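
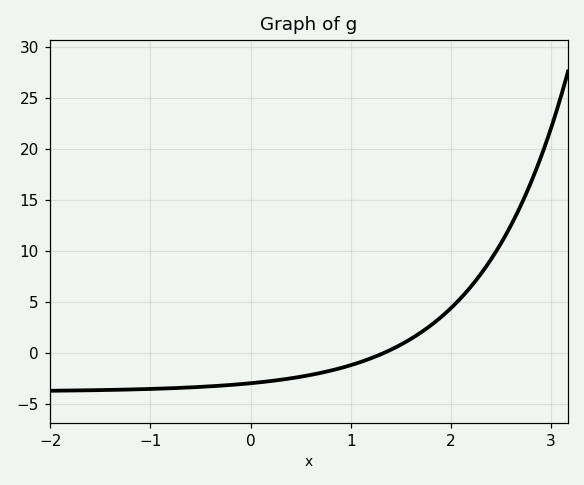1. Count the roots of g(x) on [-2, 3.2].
1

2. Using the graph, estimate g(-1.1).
-3.5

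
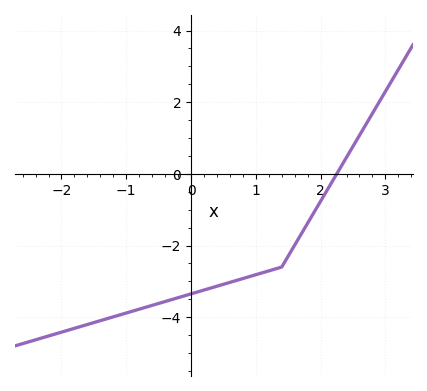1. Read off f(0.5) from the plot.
-3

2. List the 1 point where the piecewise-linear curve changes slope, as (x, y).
(1.4, -2.6)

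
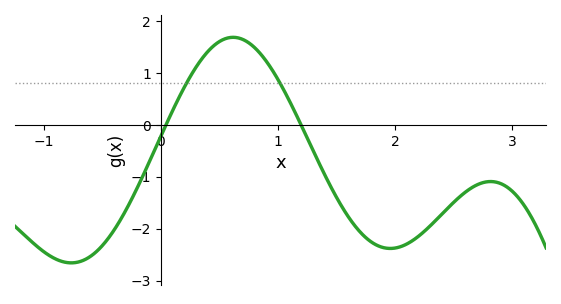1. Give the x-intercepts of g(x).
0.045, 1.2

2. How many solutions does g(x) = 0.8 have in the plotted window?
2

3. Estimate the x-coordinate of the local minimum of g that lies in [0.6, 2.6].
1.96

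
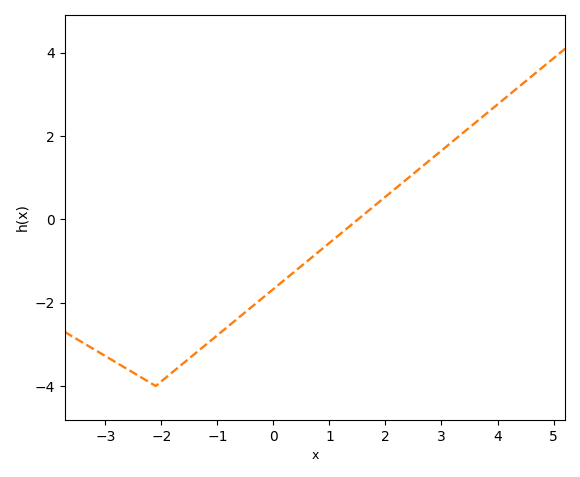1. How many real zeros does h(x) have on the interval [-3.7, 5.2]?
1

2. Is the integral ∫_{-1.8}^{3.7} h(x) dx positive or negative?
negative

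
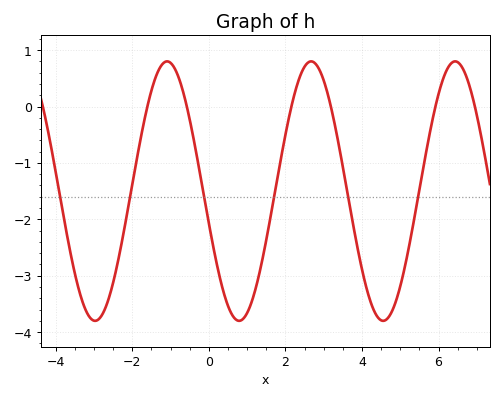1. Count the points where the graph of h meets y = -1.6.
6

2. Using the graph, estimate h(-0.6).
0.1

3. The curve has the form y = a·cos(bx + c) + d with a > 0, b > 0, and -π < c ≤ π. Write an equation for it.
y = 2.3cos(1.7x + 1.8) - 1.5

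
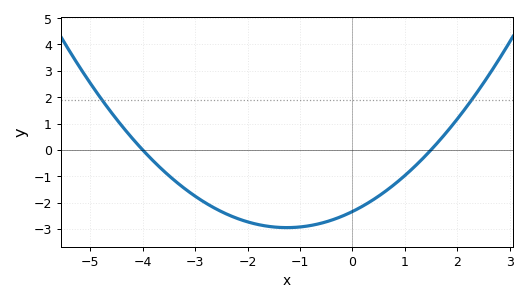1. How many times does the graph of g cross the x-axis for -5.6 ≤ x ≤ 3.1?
2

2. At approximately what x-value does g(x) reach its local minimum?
-1.25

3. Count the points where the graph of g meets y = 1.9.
2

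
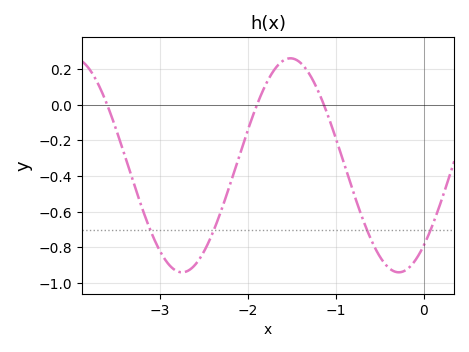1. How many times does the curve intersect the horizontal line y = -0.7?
4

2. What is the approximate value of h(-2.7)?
-0.936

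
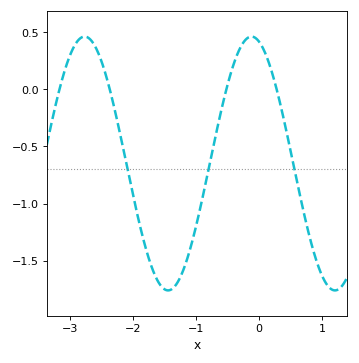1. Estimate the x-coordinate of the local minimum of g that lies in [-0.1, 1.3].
1.2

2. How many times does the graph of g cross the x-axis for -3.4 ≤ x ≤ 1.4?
4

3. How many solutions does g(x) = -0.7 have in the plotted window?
3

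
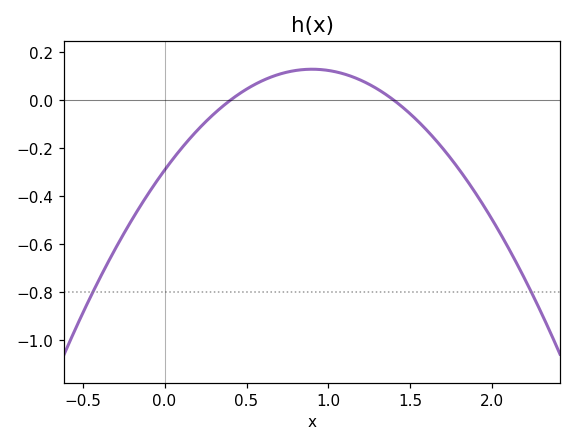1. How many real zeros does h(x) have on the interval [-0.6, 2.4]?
2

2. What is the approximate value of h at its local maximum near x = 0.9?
0.13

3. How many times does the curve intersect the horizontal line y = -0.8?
2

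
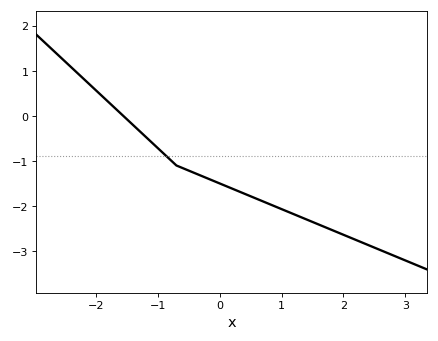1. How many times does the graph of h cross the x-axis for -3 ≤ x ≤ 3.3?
1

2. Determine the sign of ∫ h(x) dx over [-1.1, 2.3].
negative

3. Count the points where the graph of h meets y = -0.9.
1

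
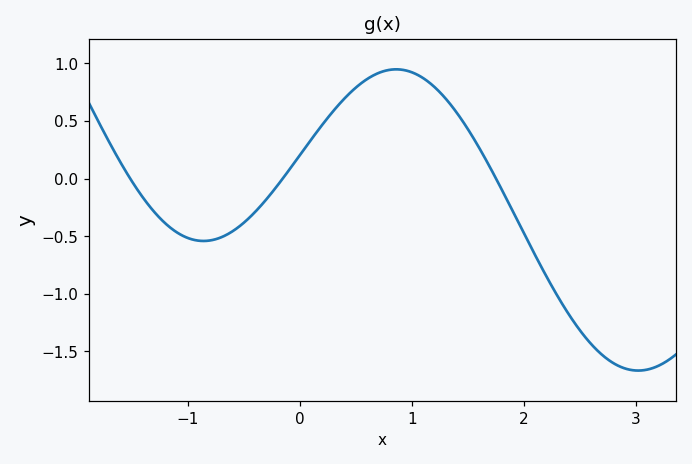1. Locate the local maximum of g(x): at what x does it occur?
0.859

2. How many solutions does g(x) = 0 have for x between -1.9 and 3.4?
3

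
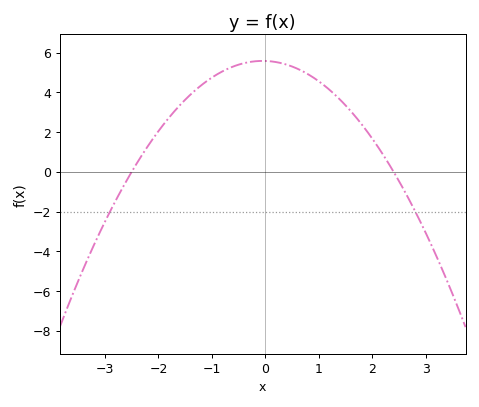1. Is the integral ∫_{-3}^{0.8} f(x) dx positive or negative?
positive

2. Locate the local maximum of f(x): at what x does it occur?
-0.05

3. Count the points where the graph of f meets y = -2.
2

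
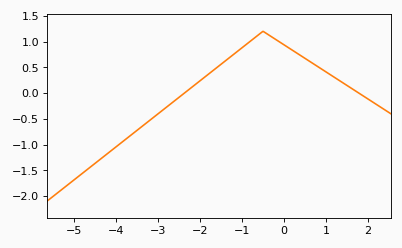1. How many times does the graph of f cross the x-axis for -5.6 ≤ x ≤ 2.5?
2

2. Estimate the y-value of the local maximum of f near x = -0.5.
1.2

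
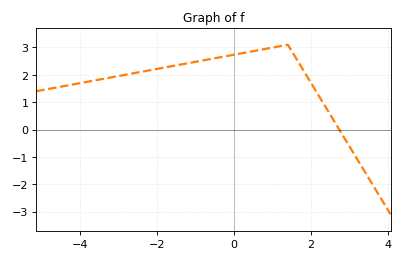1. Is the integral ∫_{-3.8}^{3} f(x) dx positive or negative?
positive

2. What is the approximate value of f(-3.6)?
1.8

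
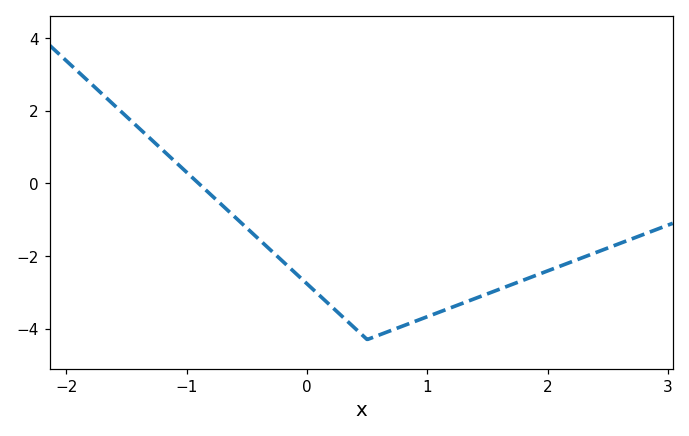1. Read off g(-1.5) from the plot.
1.8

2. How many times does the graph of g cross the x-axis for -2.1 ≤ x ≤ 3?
1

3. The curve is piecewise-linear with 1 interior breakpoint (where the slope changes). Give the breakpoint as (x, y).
(0.5, -4.3)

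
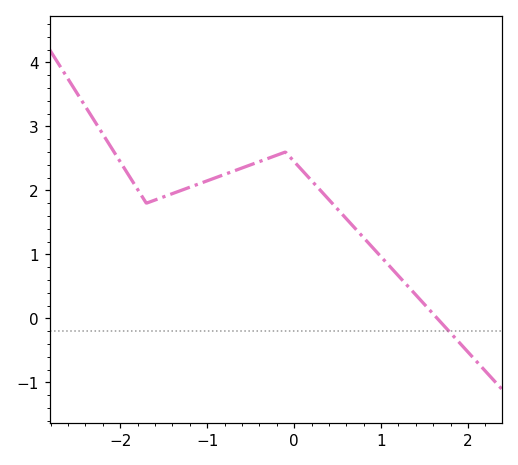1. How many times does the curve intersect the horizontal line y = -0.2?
1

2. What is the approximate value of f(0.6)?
1.56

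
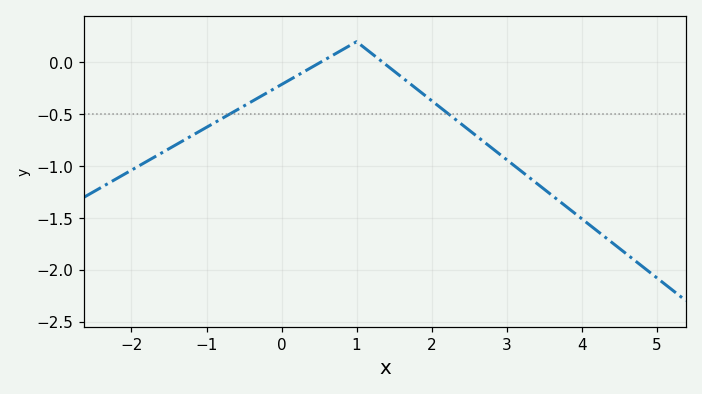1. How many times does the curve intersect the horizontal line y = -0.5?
2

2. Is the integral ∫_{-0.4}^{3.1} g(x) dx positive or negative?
negative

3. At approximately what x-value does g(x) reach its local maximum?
1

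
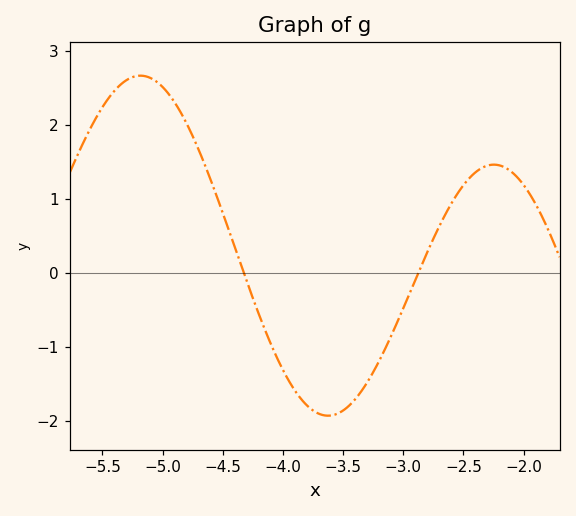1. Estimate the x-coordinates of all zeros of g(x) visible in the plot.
-4.32, -2.88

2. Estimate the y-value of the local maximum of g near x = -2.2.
1.47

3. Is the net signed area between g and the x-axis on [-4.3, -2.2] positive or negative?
negative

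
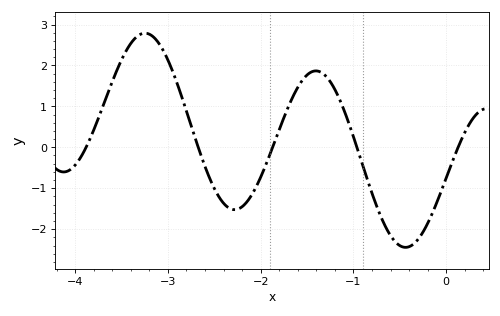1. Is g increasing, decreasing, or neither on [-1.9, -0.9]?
neither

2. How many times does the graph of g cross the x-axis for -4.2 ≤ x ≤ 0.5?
5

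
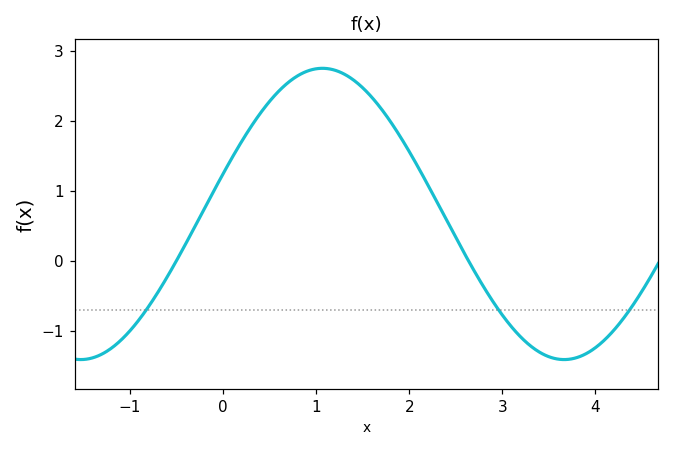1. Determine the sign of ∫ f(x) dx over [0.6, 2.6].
positive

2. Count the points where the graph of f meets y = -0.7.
3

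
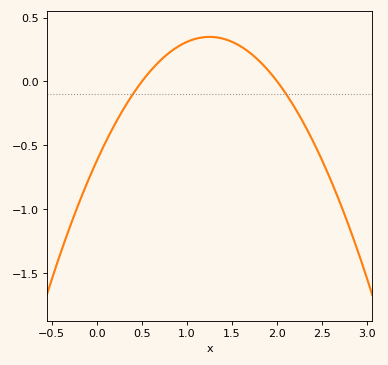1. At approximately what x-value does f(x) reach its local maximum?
1.25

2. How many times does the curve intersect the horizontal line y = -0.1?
2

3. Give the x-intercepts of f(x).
0.5, 2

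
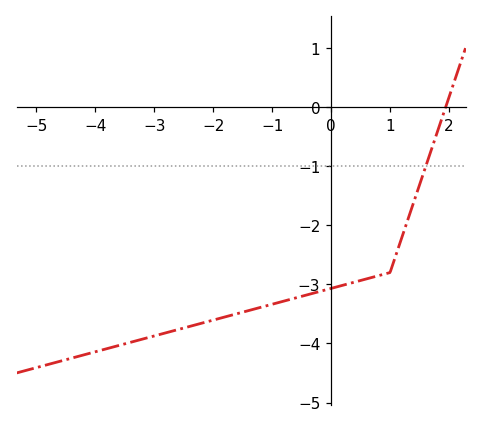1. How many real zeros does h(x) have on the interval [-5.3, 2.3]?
1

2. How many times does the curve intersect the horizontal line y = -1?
1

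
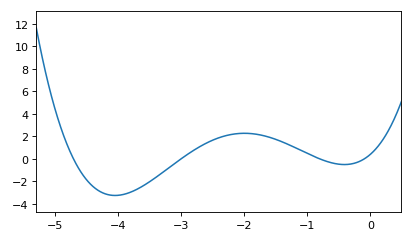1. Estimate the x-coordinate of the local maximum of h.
-2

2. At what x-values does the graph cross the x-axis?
-4.7, -3, -0.8, -0.1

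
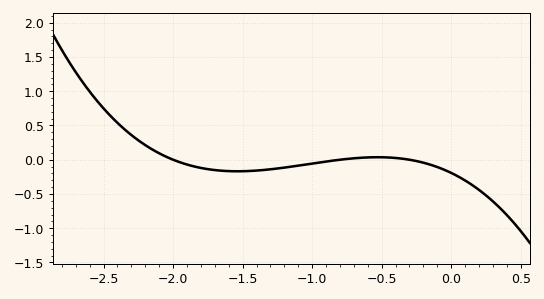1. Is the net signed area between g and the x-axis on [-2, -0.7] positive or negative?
negative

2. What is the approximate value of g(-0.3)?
0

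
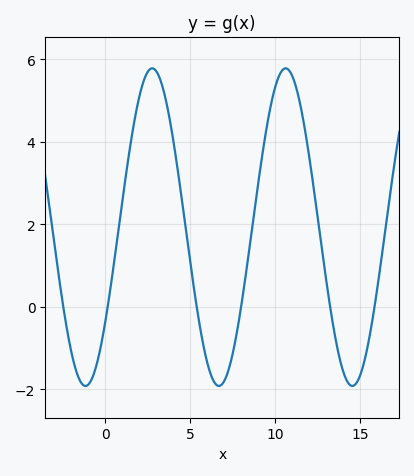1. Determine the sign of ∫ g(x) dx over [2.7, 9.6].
positive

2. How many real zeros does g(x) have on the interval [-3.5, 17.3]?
6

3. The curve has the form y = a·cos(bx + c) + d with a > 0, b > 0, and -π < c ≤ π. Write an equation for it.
y = 3.85cos(0.8x - 2.21) + 1.93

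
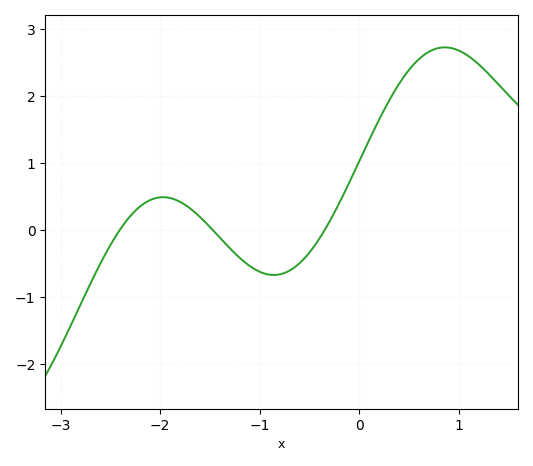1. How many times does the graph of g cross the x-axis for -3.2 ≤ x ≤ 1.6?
3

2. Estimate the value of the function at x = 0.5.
2.39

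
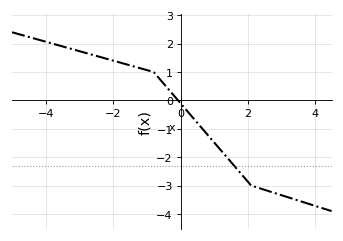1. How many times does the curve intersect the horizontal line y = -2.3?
1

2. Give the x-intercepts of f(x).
0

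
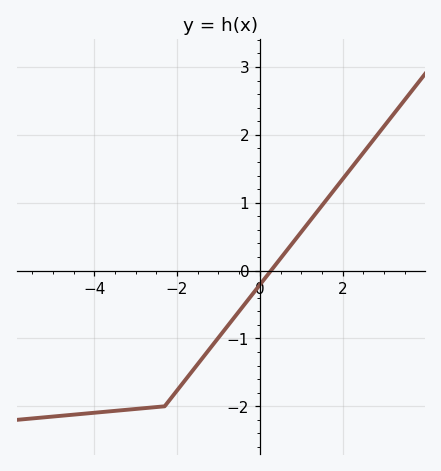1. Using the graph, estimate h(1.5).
0.958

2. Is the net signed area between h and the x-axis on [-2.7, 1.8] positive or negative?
negative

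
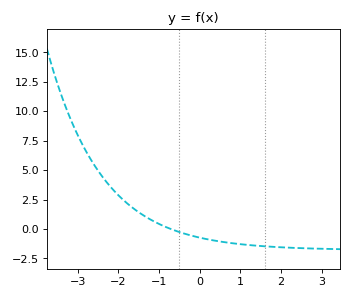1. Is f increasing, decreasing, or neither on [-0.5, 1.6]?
decreasing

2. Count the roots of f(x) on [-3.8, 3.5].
1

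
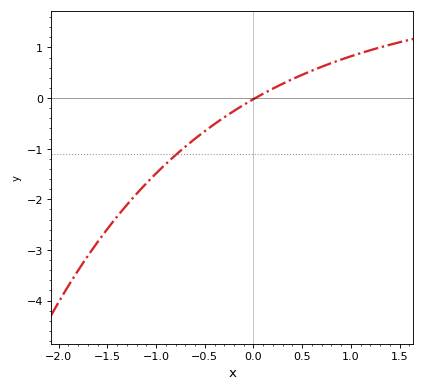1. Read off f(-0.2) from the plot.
-0.253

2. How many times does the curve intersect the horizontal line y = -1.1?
1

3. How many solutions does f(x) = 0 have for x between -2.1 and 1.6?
1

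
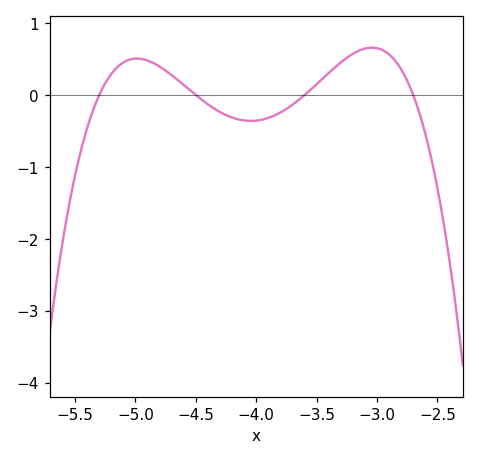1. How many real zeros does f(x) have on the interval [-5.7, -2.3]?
4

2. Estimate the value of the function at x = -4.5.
0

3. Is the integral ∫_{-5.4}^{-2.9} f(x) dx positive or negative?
positive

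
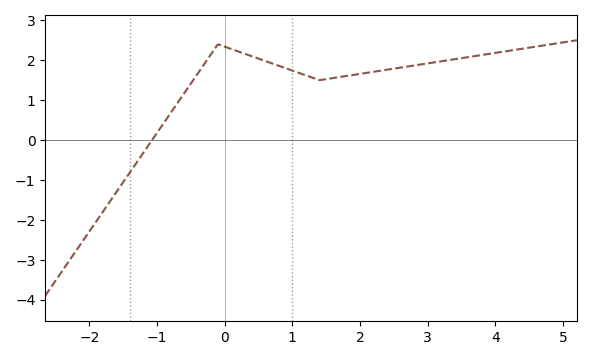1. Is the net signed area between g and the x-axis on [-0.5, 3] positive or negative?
positive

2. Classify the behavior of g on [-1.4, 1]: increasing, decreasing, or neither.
neither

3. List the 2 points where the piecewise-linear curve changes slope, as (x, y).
(-0.1, 2.4); (1.4, 1.5)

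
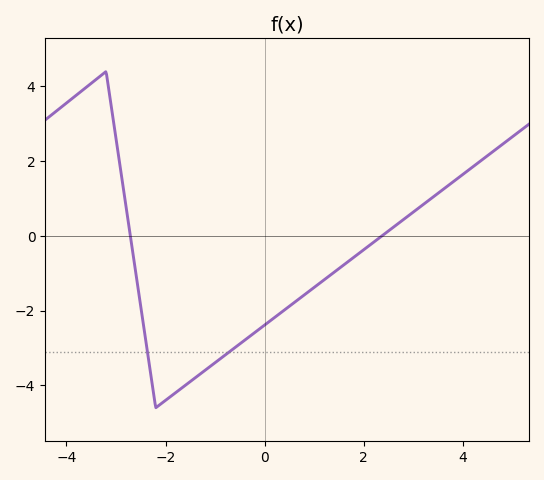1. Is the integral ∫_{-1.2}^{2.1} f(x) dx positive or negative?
negative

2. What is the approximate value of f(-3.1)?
3.5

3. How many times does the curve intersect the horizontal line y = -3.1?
2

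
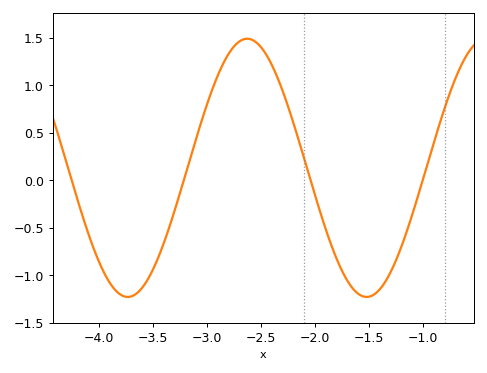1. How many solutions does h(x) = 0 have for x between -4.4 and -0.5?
4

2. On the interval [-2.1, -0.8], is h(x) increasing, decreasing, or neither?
neither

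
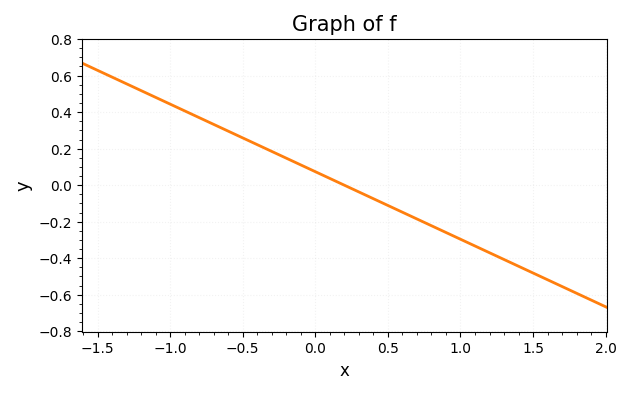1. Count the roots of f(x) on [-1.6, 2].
1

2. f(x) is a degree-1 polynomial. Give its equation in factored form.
y = -0.37(x - 0.2)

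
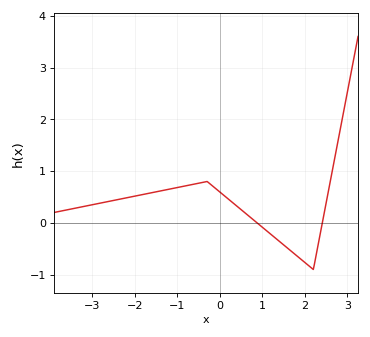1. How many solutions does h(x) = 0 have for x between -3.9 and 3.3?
2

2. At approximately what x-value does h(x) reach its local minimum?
2.2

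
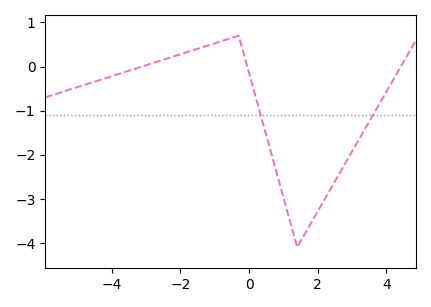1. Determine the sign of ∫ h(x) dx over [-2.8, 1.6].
negative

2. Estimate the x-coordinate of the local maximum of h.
-0.2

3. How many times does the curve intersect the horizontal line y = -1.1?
2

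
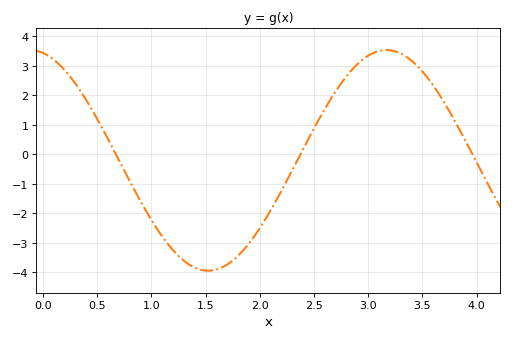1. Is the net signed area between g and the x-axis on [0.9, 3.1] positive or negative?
negative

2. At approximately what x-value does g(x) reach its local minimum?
1.5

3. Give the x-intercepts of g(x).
0.7, 2.4, 4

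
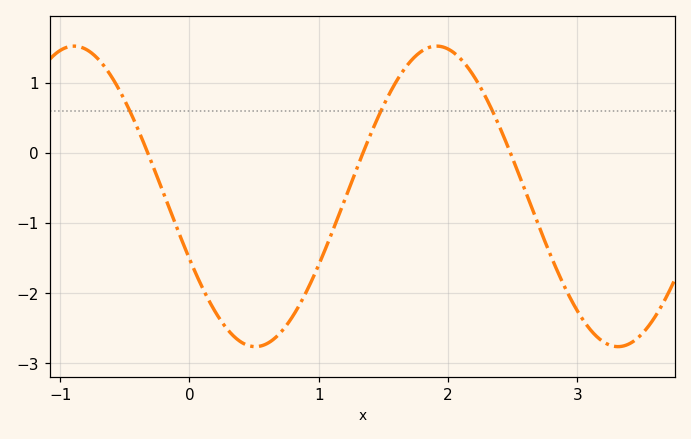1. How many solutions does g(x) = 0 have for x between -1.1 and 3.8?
3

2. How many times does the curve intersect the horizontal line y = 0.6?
3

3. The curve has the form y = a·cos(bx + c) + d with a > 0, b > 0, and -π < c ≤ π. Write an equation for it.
y = 2.14cos(2.2x + 2) - 0.62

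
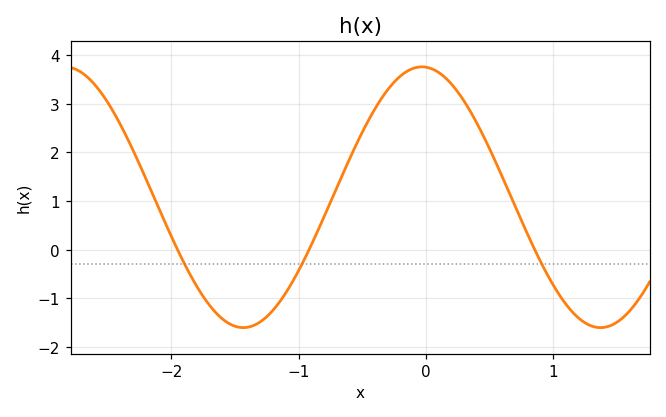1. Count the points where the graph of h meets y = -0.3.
3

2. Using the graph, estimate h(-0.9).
0.1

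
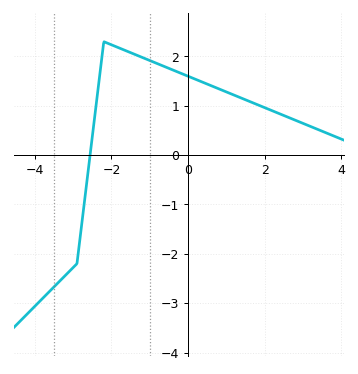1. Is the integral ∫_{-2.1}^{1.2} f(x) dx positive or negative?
positive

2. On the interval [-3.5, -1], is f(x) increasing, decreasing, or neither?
neither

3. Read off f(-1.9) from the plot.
2.2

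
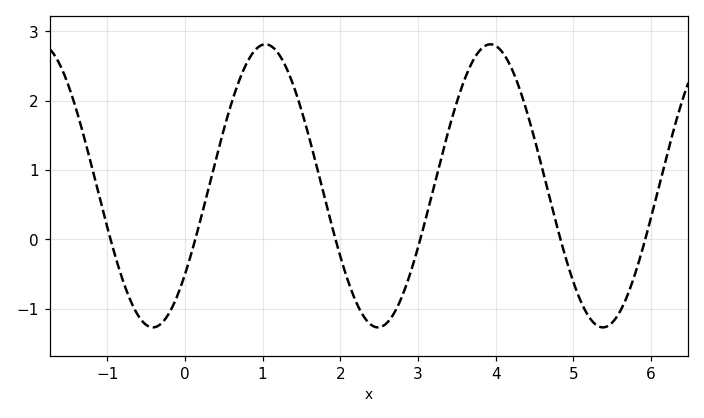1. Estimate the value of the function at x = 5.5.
-1.2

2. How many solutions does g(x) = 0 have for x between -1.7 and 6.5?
6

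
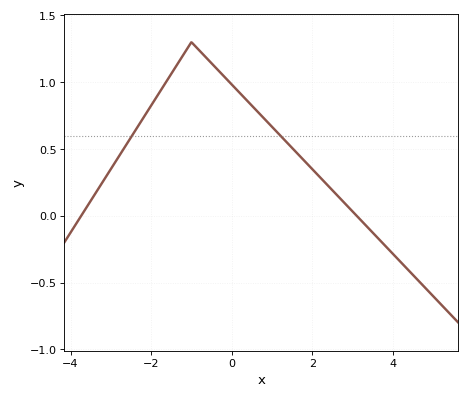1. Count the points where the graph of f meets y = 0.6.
2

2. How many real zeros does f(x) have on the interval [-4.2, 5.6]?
2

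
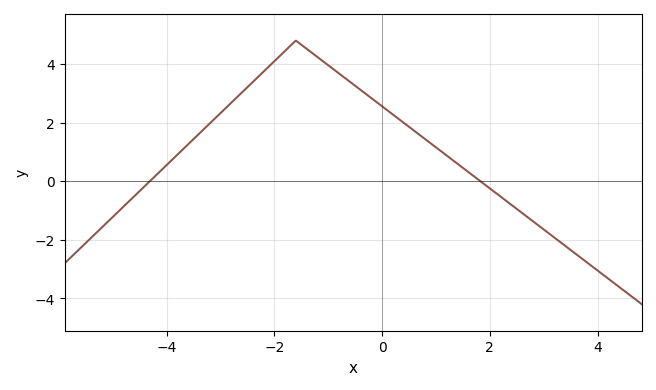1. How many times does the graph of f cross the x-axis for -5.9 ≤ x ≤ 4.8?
2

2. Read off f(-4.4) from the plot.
-0.16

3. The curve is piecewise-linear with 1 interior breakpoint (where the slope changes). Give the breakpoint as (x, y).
(-1.6, 4.8)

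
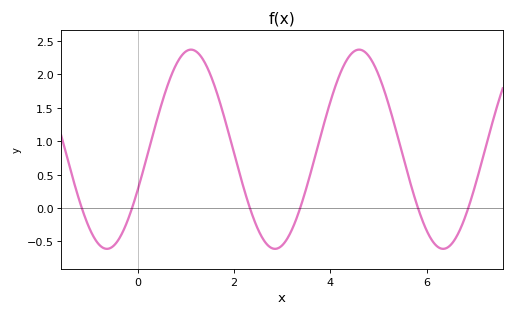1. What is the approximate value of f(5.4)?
1.05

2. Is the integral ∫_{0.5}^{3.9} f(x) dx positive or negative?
positive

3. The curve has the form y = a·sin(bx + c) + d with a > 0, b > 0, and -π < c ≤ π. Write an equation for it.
y = 1.49sin(1.8x - 0.42) + 0.88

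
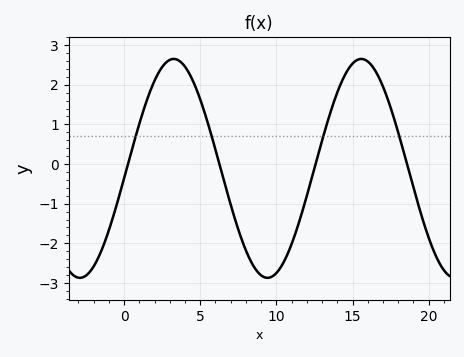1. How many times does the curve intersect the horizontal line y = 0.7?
4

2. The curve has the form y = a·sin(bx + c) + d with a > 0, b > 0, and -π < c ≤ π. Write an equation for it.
y = 2.76sin(0.51x - 0.09) - 0.11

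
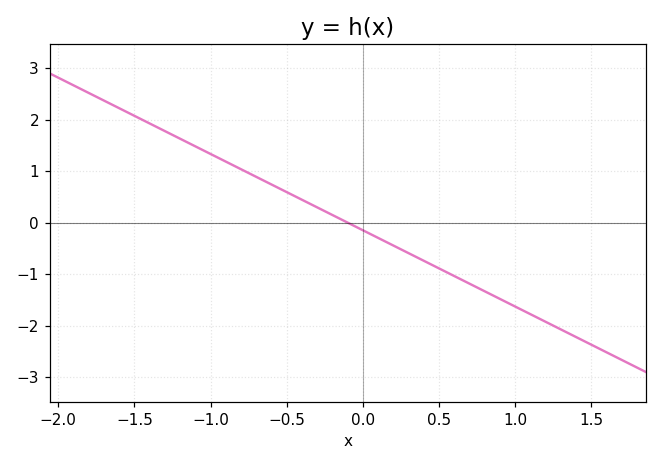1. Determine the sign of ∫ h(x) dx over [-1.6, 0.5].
positive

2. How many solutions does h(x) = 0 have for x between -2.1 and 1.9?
1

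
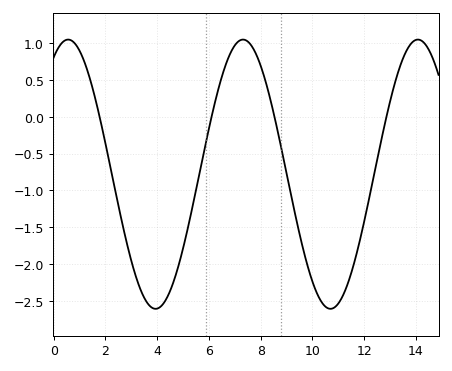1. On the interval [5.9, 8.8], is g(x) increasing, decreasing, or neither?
neither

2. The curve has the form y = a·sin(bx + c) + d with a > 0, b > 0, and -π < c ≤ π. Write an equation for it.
y = 1.83sin(0.93x + 1.05) - 0.78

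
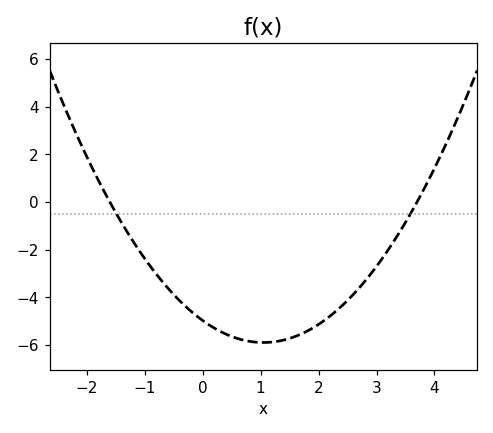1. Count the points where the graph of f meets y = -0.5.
2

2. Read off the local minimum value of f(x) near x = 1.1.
-5.9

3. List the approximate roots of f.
-1.6, 3.7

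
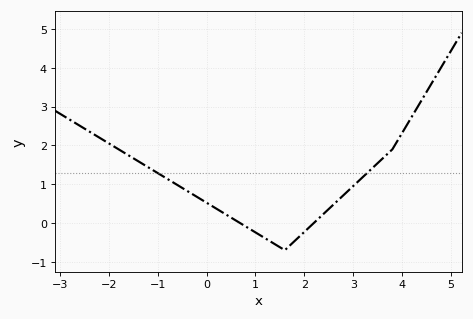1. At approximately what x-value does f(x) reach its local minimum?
1.6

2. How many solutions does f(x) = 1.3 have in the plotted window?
2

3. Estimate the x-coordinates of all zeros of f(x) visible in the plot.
0.6, 2.2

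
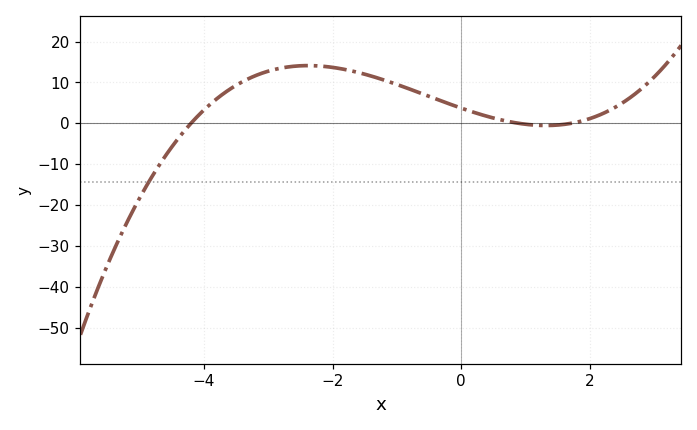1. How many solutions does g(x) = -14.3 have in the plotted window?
1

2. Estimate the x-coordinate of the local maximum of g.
-2.4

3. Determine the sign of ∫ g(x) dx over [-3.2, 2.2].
positive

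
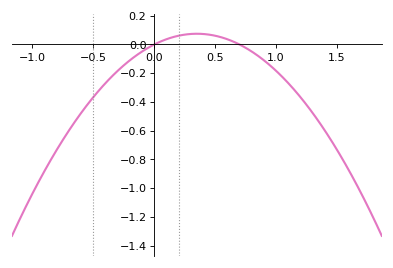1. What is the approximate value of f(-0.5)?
-0.36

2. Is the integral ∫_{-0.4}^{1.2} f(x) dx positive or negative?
negative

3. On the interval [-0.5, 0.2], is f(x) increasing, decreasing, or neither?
increasing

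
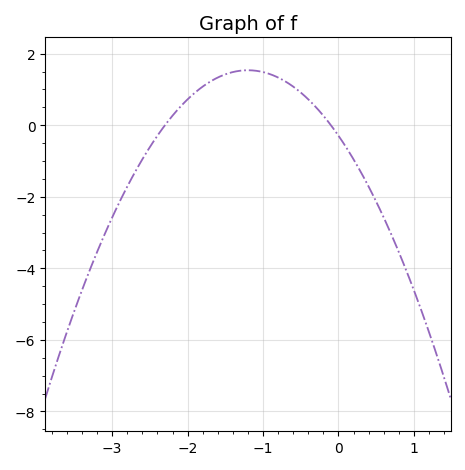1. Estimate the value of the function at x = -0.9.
1.42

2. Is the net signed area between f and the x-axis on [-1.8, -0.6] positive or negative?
positive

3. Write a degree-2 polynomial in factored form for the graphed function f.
y = -1.27(x + 2.3)(x + 0.1)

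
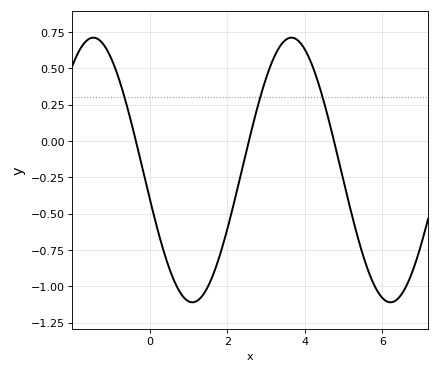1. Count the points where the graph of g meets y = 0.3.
3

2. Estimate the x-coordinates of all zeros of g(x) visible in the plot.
-0.358, 2.56, 4.75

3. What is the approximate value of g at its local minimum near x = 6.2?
-1.11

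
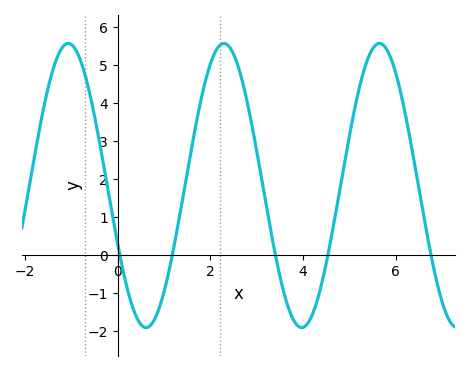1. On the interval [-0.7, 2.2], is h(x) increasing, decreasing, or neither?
neither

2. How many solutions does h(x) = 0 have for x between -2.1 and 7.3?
5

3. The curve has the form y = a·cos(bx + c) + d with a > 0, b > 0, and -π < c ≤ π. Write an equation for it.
y = 3.74cos(1.9x + 2) + 1.84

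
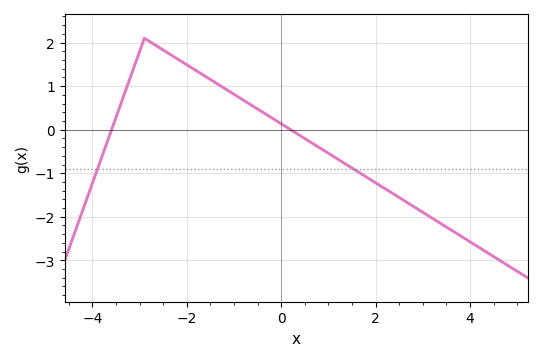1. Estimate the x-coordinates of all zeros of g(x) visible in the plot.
-3.6, 0.2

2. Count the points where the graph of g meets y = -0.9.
2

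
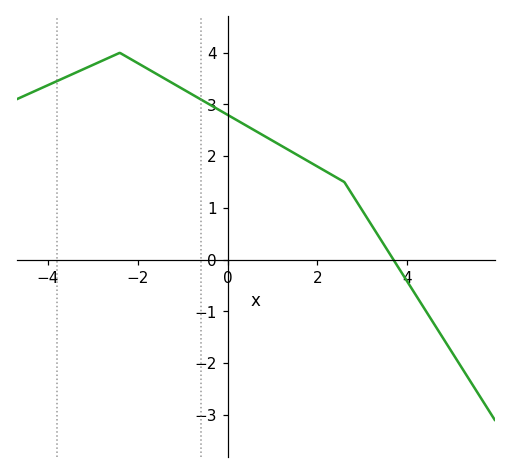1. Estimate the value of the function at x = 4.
-0.424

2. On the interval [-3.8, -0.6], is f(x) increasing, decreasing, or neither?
neither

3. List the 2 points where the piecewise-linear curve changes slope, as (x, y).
(-2.4, 4); (2.6, 1.5)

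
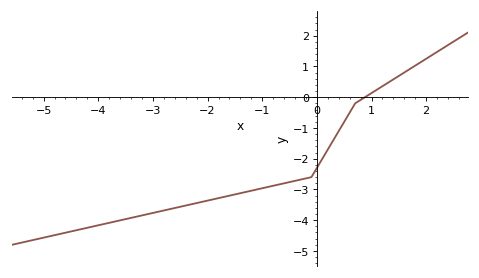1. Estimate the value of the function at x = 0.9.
0.023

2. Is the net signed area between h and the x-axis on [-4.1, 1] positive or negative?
negative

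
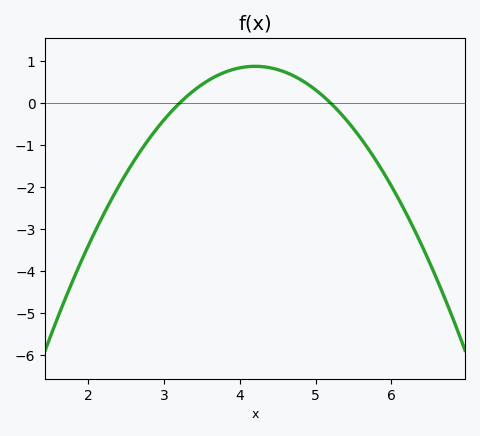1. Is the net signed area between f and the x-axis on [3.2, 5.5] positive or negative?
positive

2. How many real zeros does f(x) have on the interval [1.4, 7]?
2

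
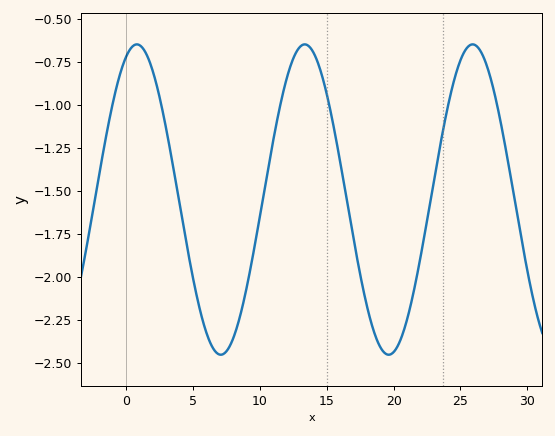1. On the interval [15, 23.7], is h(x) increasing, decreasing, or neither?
neither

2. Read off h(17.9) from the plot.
-2.15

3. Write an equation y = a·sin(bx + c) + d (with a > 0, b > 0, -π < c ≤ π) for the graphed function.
y = 0.9sin(0.5x + 1.2) - 1.55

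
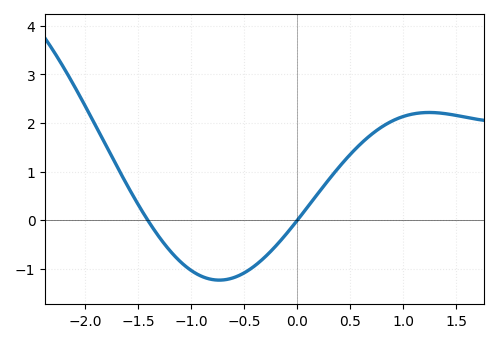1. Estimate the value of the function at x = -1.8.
1.5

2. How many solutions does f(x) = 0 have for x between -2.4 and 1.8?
2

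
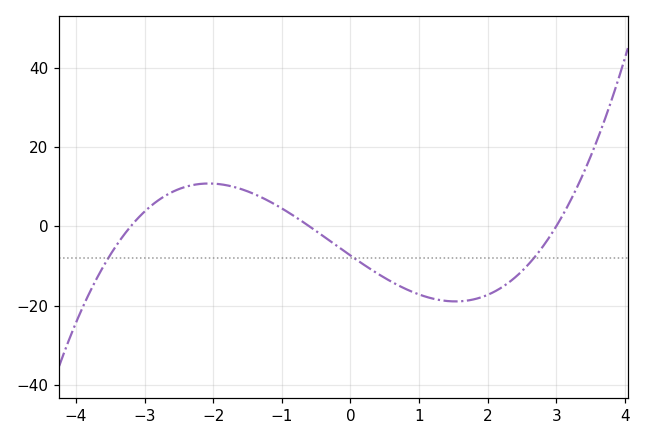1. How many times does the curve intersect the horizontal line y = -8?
3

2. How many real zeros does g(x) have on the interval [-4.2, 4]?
3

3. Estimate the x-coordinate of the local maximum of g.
-2.06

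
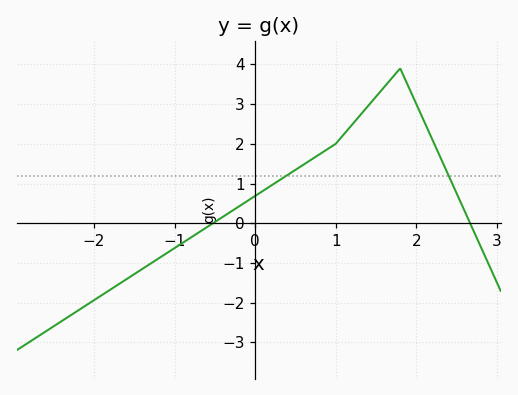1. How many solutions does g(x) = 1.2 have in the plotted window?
2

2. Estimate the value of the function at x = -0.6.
-0.1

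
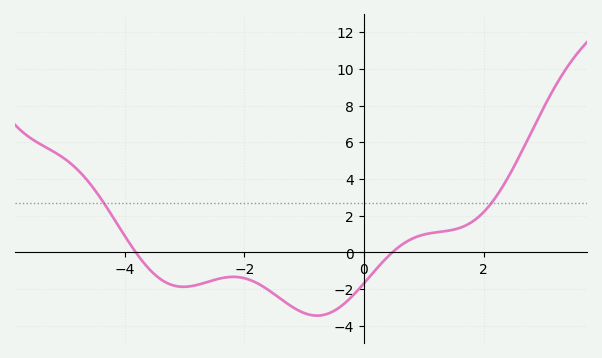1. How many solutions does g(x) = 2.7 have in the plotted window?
2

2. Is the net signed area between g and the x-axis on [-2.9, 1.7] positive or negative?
negative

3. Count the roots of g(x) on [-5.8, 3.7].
2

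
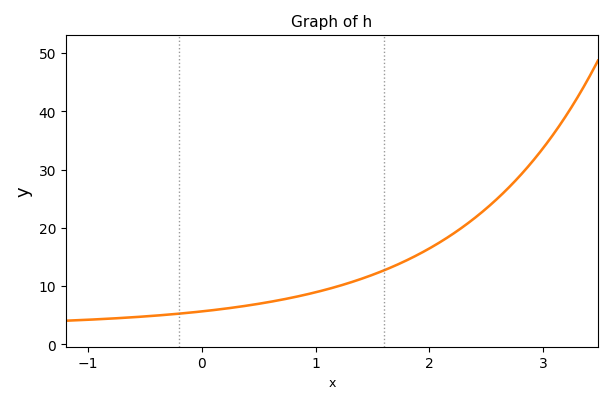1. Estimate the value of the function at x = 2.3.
20.3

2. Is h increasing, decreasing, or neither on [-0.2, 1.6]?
increasing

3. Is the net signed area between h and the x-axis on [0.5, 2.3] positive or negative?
positive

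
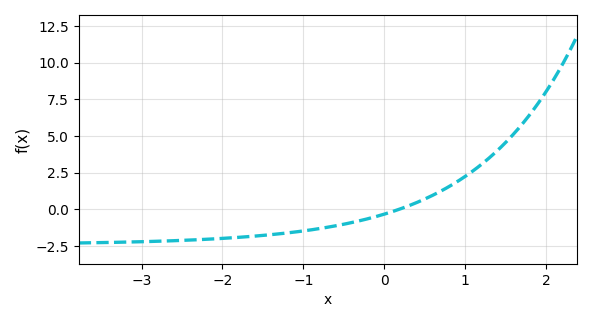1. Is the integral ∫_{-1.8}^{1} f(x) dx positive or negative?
negative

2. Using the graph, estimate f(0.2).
0.032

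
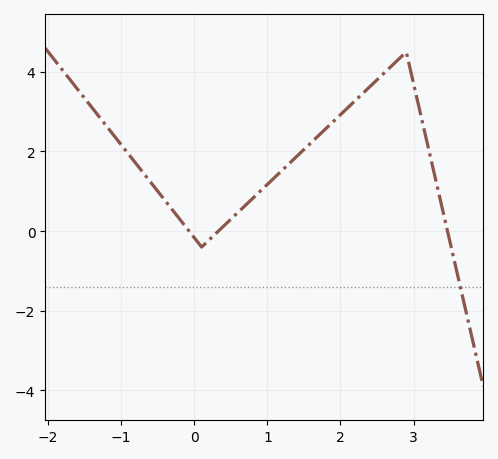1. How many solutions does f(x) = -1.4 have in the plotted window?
1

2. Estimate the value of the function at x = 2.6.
3.98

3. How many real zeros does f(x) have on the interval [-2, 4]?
3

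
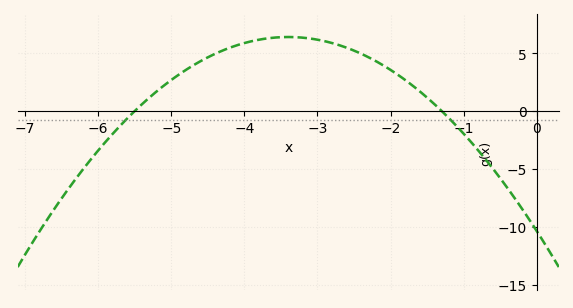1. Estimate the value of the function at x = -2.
3.55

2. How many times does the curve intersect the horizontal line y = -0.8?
2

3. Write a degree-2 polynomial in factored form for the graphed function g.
y = -1.45(x + 5.5)(x + 1.3)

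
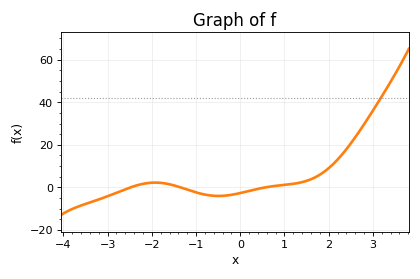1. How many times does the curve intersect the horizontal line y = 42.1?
1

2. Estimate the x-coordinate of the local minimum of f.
-0.494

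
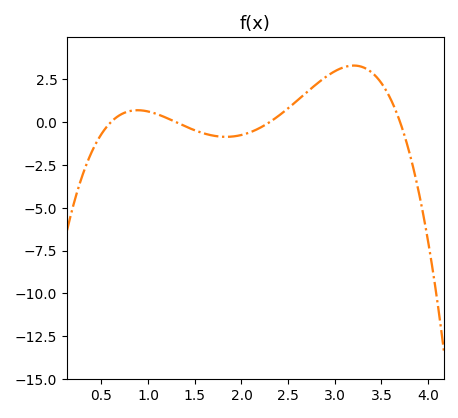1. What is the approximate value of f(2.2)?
-0.4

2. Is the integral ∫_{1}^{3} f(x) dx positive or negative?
positive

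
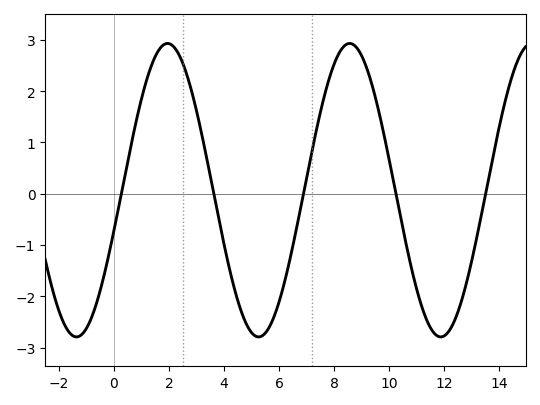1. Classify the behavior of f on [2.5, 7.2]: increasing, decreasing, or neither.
neither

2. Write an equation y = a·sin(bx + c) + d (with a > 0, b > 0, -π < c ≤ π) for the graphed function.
y = 2.86sin(0.95x - 0.28) + 0.07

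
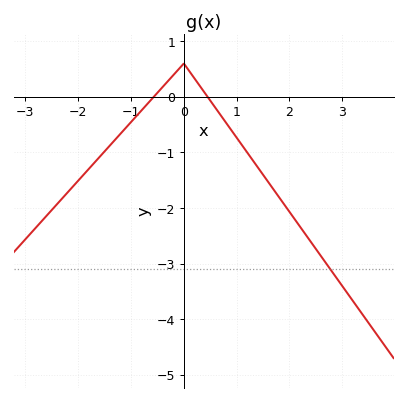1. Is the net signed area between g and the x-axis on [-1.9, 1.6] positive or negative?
negative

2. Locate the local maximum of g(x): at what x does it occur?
0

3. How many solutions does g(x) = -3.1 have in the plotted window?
1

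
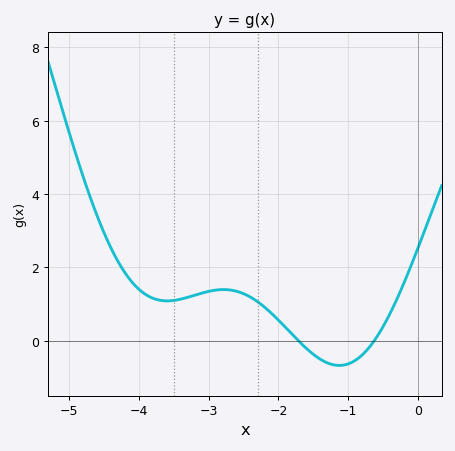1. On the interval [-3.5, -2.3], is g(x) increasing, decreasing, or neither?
neither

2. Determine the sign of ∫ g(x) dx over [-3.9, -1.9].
positive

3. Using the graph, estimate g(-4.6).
3.4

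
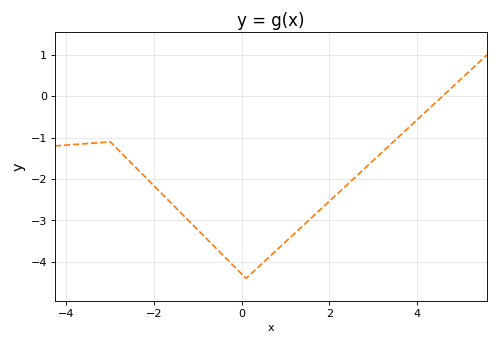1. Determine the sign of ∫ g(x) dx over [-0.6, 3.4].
negative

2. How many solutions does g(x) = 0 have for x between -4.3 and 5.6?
1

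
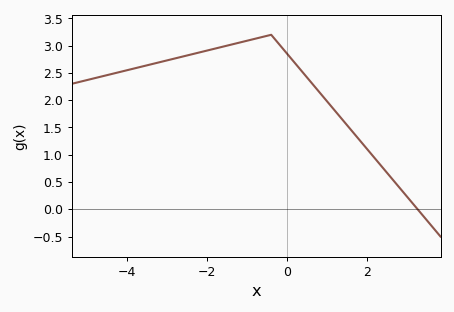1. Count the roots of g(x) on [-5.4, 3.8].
1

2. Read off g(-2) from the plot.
2.9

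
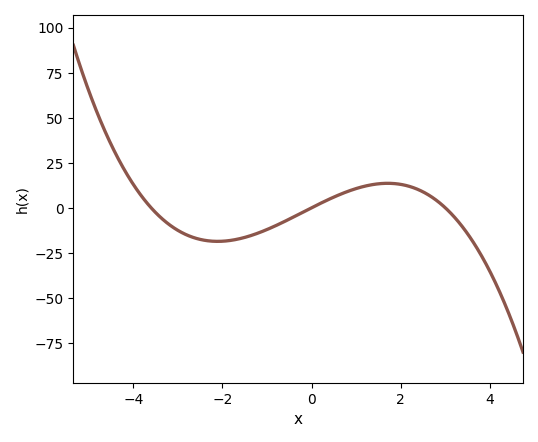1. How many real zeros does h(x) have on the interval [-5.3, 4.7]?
3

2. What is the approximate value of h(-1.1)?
-13.1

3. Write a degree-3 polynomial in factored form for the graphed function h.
y = -1.16(x + 3.6)(x - 0)(x - 3)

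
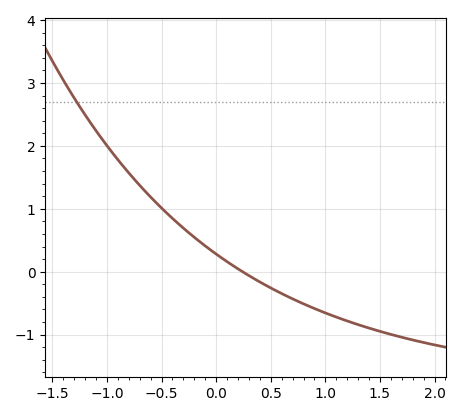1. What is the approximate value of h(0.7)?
-0.432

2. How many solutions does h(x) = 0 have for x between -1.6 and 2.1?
1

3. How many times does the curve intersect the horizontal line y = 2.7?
1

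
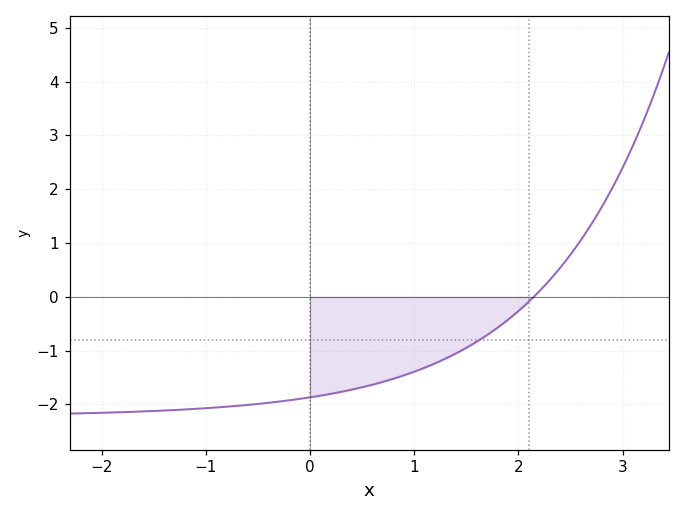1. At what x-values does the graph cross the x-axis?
2.15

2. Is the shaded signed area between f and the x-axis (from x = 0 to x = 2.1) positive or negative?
negative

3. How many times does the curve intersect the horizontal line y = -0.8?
1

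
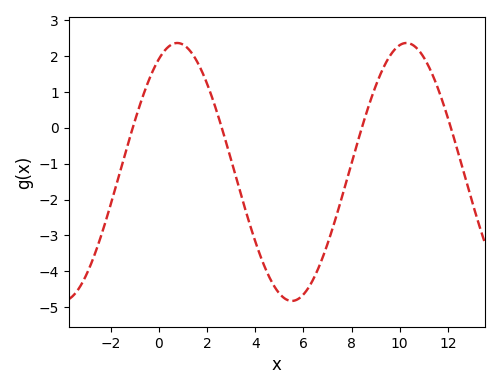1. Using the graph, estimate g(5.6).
-4.82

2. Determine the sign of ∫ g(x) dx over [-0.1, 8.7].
negative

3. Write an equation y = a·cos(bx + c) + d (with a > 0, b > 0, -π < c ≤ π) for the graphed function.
y = 3.6cos(0.66x - 0.502) - 1.23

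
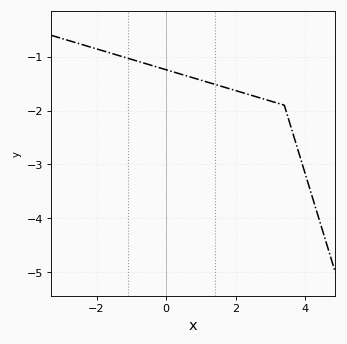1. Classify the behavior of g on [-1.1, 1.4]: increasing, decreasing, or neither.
decreasing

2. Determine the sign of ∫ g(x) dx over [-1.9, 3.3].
negative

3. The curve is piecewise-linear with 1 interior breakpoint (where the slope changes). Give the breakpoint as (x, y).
(3.4, -1.9)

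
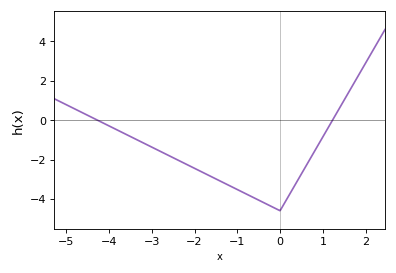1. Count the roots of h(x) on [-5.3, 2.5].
2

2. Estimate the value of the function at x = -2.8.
-1.6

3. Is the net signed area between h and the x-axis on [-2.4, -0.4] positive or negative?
negative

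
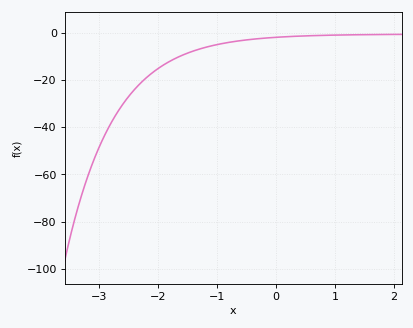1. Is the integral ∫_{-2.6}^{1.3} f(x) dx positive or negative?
negative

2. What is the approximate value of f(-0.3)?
-2.58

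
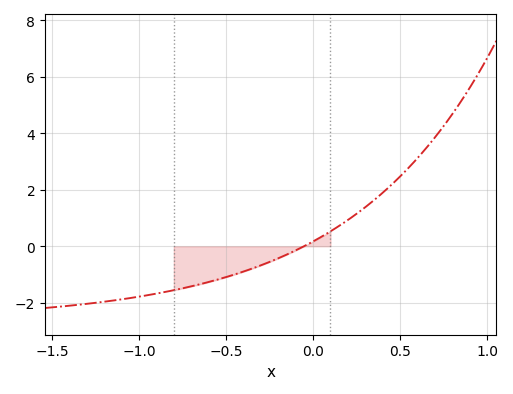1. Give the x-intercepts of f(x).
-0.05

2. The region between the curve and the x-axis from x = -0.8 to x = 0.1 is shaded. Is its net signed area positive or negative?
negative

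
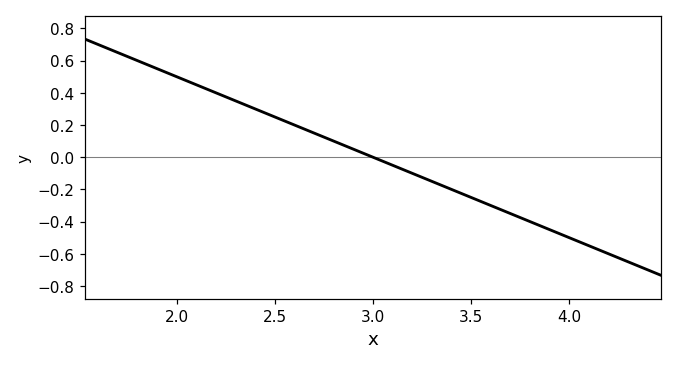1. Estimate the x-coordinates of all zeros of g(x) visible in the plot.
3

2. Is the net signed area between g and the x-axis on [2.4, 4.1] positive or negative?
negative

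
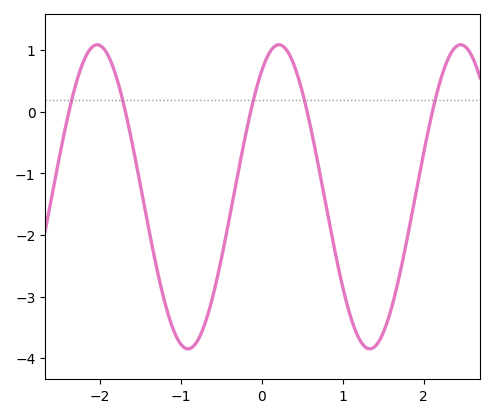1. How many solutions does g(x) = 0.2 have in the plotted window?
5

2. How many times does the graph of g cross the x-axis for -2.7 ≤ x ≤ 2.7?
5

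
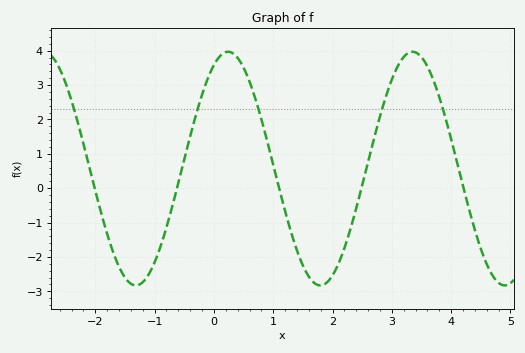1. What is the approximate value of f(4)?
1.43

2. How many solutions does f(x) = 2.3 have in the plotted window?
5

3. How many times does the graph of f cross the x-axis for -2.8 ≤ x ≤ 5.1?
5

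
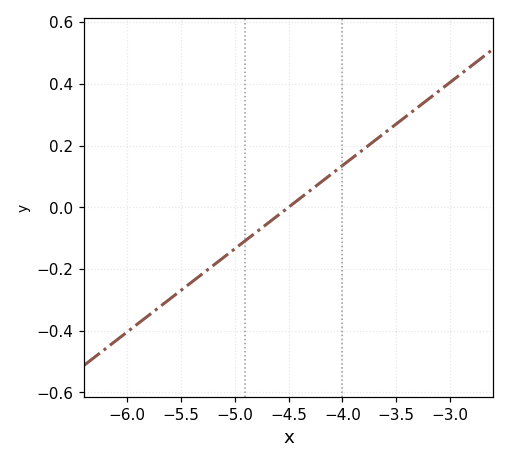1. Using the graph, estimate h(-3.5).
0.28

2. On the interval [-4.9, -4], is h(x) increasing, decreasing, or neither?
increasing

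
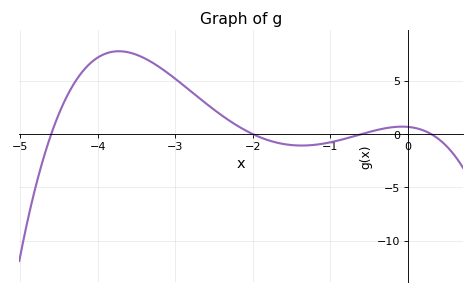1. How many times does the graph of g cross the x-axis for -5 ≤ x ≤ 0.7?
4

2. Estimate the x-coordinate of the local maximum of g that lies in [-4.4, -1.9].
-3.73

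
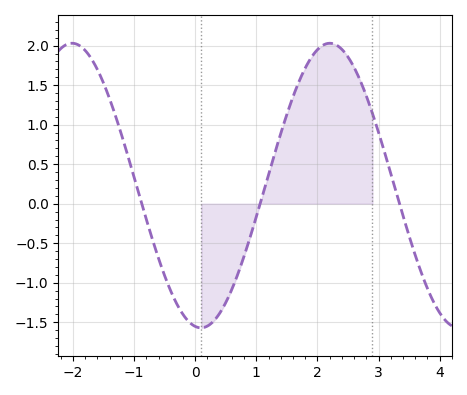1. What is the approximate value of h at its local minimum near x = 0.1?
-1.55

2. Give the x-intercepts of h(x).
-0.9, 1.1, 3.3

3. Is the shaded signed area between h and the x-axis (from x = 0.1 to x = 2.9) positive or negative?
positive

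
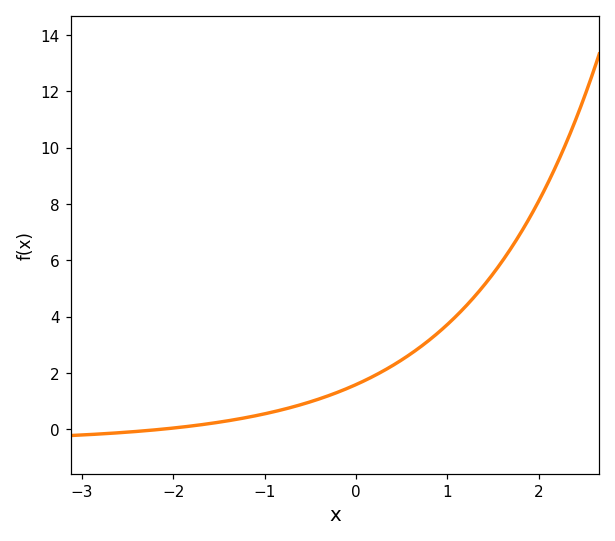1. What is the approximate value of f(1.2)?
4.4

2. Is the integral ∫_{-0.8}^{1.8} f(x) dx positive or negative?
positive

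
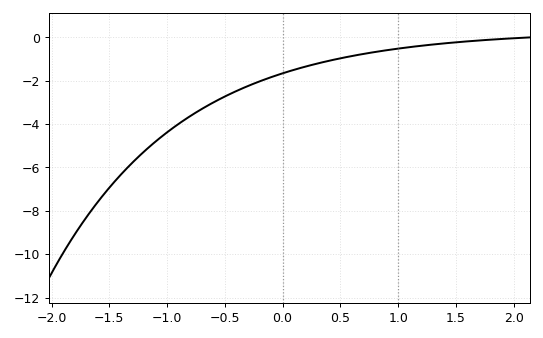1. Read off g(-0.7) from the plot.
-3.3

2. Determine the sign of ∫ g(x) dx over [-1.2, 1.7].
negative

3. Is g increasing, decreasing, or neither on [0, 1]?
increasing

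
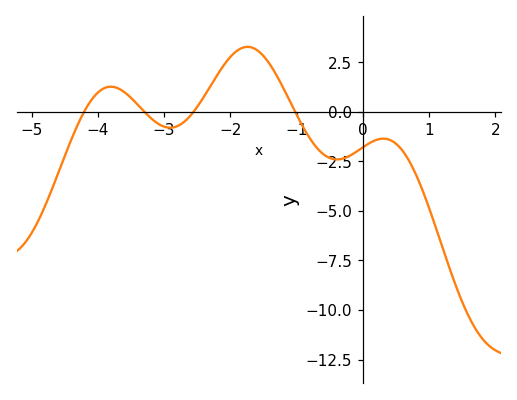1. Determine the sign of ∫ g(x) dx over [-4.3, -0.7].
positive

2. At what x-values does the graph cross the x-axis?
-4.2, -3.3, -2.6, -1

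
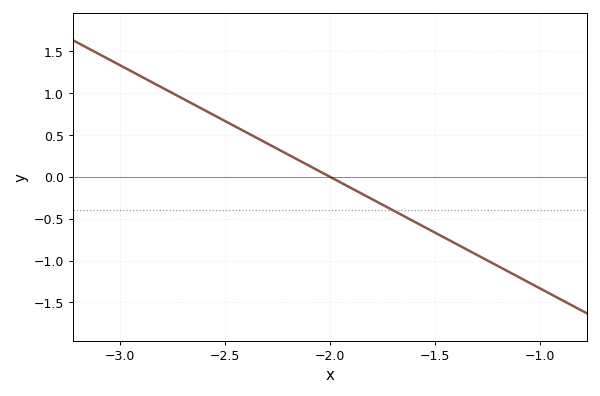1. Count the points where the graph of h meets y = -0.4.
1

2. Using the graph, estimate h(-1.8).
-0.266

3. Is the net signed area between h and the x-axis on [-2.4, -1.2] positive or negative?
negative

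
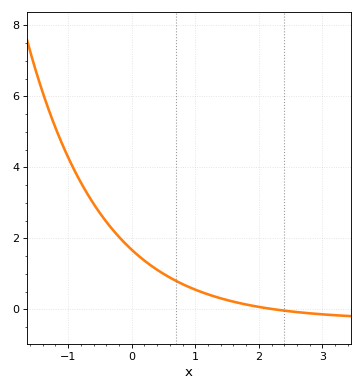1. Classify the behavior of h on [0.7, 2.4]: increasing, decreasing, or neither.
decreasing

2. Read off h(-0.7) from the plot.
3.26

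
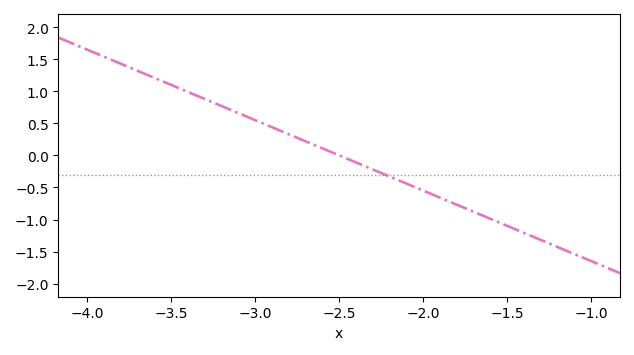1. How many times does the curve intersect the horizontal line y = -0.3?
1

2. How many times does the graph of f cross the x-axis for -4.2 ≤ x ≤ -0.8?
1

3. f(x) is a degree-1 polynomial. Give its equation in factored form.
y = -1.1(x + 2.5)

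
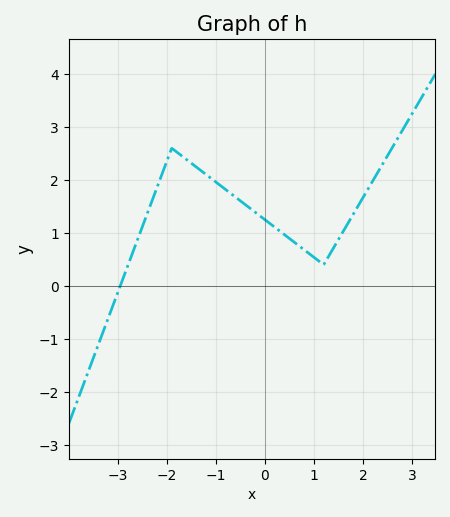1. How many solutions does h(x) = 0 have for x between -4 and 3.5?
1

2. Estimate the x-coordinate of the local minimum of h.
1.2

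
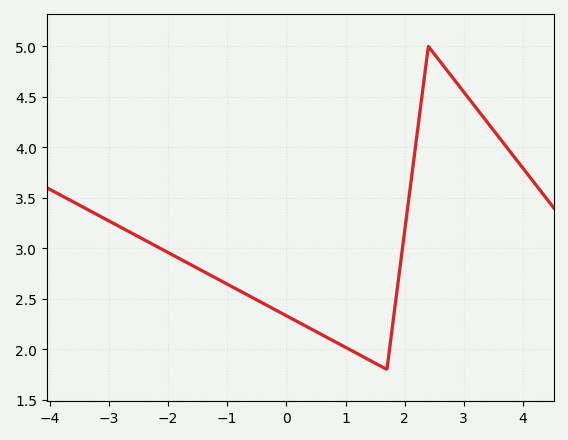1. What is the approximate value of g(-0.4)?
2.46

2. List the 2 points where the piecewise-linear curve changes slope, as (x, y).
(1.7, 1.8); (2.4, 5)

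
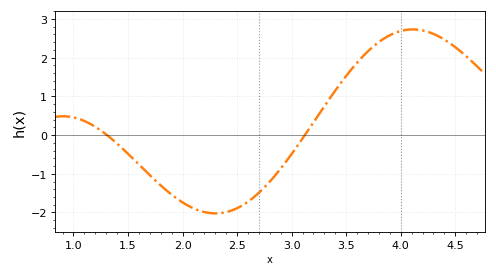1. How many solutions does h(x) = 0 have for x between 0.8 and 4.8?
2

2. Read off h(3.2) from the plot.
0.33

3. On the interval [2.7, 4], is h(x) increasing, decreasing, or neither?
increasing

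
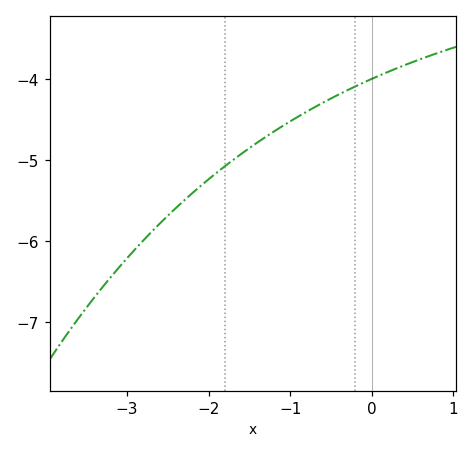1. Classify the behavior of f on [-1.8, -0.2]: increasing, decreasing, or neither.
increasing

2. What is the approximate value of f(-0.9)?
-4.46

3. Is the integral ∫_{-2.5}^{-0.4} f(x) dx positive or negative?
negative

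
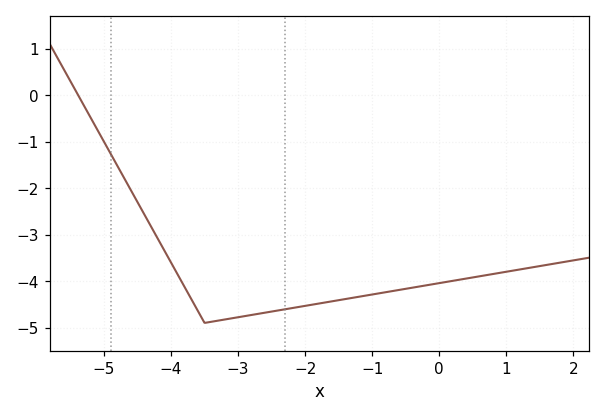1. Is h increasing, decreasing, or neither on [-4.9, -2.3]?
neither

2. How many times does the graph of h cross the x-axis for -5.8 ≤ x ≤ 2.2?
1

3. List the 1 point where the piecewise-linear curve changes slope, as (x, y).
(-3.5, -4.9)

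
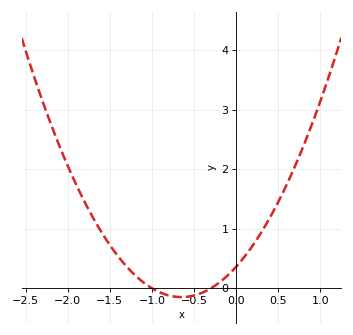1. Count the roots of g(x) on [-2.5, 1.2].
2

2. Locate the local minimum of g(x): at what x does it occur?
-0.7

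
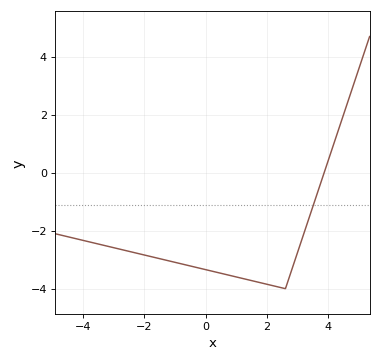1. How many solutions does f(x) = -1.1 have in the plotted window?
1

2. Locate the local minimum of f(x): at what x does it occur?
2.6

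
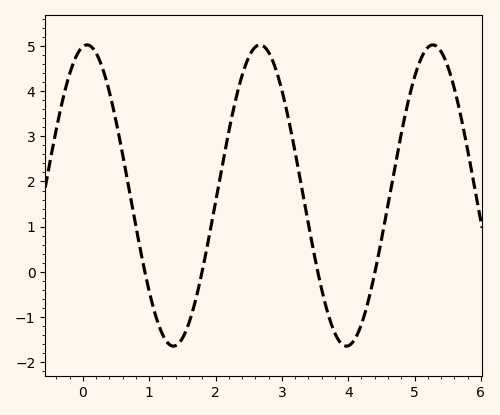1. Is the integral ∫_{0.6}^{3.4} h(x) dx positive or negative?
positive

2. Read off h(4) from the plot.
-1.6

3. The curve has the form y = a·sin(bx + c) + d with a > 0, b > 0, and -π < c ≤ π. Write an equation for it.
y = 3.33sin(2.4x + 1.4) + 1.69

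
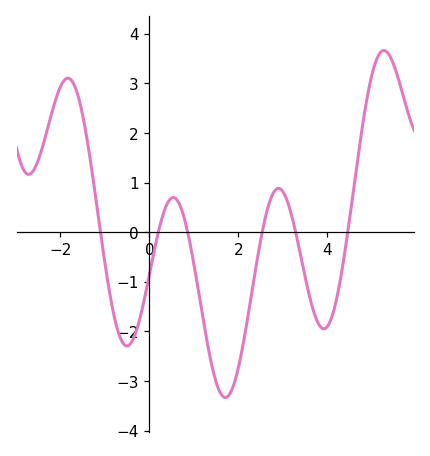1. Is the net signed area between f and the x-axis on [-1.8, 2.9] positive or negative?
negative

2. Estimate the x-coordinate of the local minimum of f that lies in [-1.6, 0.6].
-0.6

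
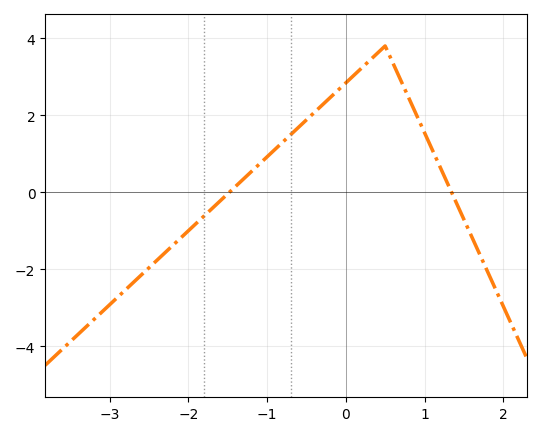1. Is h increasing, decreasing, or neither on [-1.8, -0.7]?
increasing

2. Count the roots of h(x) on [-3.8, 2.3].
2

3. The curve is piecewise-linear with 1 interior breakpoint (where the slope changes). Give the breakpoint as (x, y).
(0.5, 3.8)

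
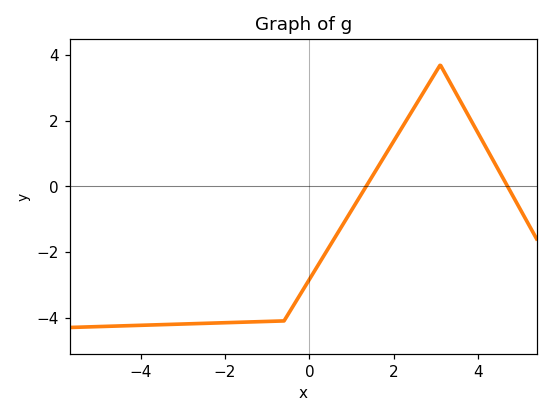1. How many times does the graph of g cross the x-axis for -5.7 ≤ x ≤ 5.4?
2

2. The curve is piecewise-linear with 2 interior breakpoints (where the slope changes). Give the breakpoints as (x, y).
(-0.6, -4.1); (3.1, 3.7)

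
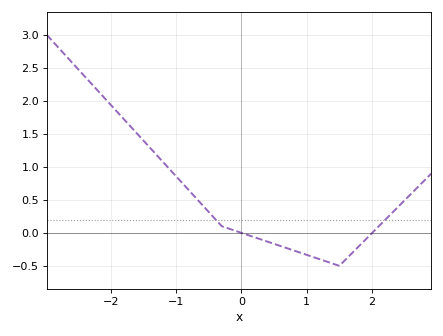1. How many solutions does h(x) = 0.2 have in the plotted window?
2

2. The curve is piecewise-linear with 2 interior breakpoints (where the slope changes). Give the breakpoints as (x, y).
(-0.3, 0.1); (1.5, -0.5)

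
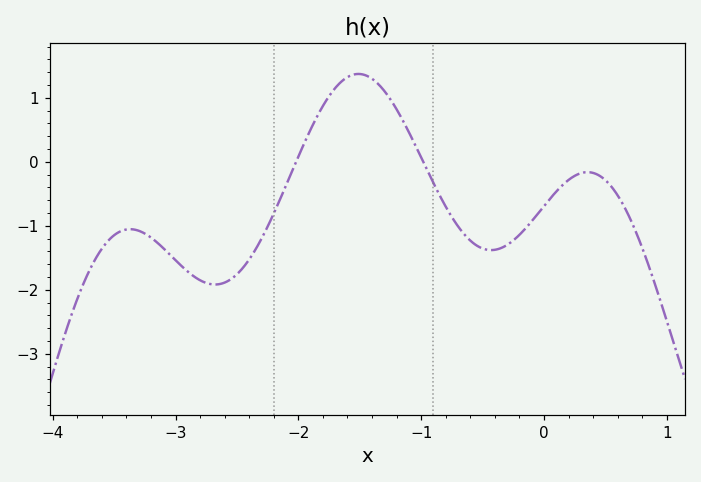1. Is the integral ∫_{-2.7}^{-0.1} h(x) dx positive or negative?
negative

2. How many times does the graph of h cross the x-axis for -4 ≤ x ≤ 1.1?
2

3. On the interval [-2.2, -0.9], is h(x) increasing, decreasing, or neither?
neither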